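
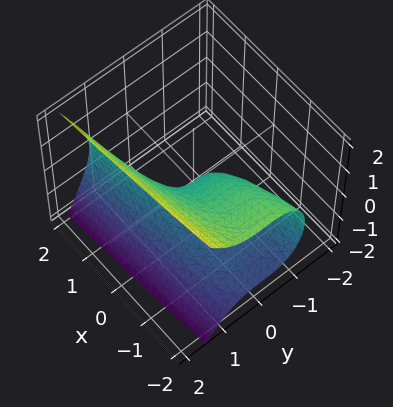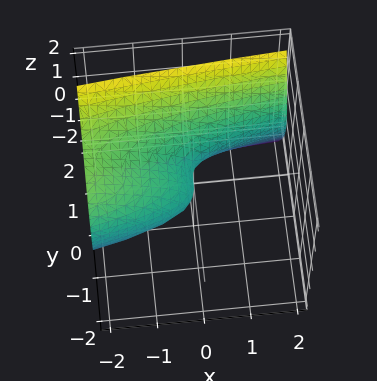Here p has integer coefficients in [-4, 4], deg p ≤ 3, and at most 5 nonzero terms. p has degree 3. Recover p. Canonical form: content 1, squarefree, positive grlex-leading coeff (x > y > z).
(a) Degree: no degree-2 surface has this shape, so deg p = 3.
(b) Reading off the gridlines: one x-axis crossing is at x = 0; one y-axis crossing is at y = 0; it crosses the z-axis at the gridline z = 0.
(c) Assembling these constraints gives the stated polynomial.

3*y^3 - 3*z^2 - 2*x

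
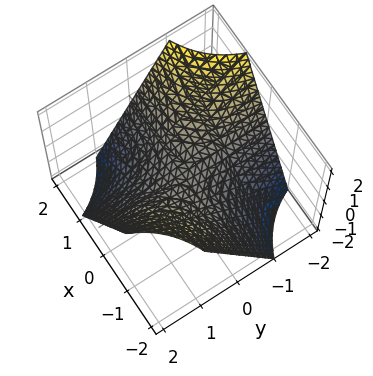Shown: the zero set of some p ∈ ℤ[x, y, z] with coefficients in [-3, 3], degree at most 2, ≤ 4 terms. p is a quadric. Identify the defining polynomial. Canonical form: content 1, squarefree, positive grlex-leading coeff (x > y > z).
First, deg p = 2. A hyperbolic paraboloid; a quadric.
Then, against the integer gridlines: the visible y-axis segment lies entirely on the surface; every point of the x-axis in the box is on the surface; one z-axis crossing is at z = 0.
Finally, matching integer coefficients to the picture gives p.

x*y + z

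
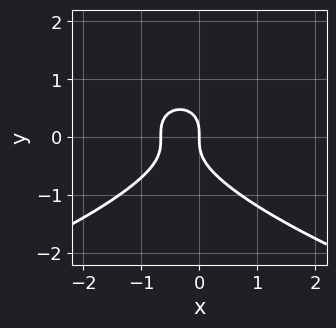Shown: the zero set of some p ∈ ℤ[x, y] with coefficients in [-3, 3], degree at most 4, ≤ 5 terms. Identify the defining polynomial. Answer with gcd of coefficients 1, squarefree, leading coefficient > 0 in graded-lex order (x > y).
Degree: the shape is more complex than any degree-2 curve, so deg p = 3.
From the visible intercepts: one x-axis crossing is at x = 0; one y-axis crossing is at y = 0.
Putting this together gives p.

3*y^3 + 3*x^2 + 2*x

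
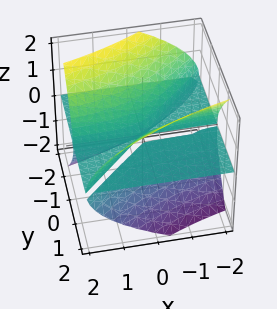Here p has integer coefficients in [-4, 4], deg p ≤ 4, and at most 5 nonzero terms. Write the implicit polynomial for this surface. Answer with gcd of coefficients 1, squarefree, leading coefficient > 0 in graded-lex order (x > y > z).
x*y*z - y^2*z + z^3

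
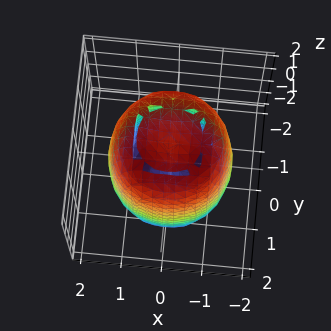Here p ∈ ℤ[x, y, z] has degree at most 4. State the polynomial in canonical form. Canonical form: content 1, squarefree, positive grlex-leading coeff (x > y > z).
2*x^4 + 4*x^2*y^2 + 2*y^4 - 3*x^2 - 3*y^2 + z^2 - 3

The degree is 4 — no degree-3 surface has this shape.
Symmetry: the surface is invariant under rotation about z: p = q(x² + y², z).
Checking where it meets the axes: a circular section at z = -1 has radius between 1 and 2.
Matching integer coefficients to the picture gives p.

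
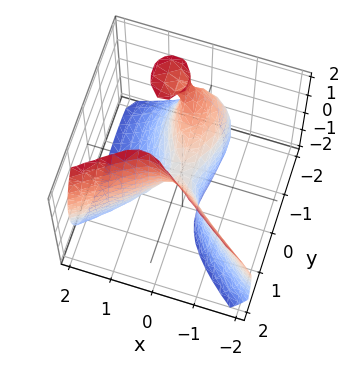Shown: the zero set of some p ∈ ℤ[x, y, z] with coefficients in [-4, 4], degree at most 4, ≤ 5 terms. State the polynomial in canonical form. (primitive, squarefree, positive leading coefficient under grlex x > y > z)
x*z^2 + y^3 - 3*x^2 + 2*y^2 - z

(a) deg p = 3.
(b) From the axis intercepts and sections: it crosses the x-axis at the gridline x = 0; among the integer gridlines, it crosses the y-axis at y ∈ {-2, 0}; it crosses the z-axis at the gridline z = 0.
(c) The integer polynomial consistent with all of this is the stated p.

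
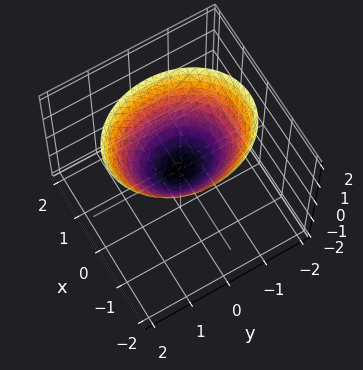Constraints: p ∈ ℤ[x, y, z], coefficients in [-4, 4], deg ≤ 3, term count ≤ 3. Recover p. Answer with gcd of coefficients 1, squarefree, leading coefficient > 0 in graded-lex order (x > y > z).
3*x^2 + 2*y^2 - 3*z

1. Degree: a paraboloid; a quadric, so deg p = 2.
2. Symmetries: the y ↦ −y reflection is a symmetry, so y appears only in even powers; the x ↦ −x reflection is a symmetry, so x appears only in even powers.
3. Checking where it meets the axes: it meets the z-axis at z = 0 (among the integer gridlines); it meets the y-axis at y = 0 (among the integer gridlines); one x-axis crossing is at x = 0.
4. Solving for integer coefficients yields p as stated.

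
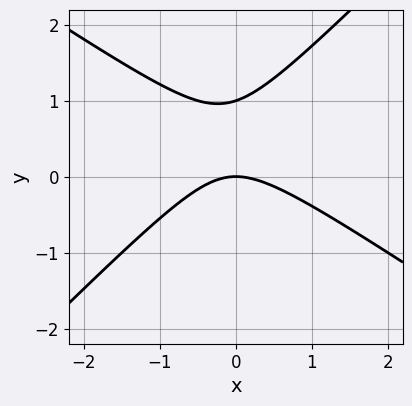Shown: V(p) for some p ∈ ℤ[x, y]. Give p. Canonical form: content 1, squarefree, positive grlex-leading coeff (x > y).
(a) Degree: no degree-1 curve has this shape, so deg p = 2.
(b) From the axis intercepts and sections: it crosses the x-axis at the gridline x = 0; the y-axis gridline crossings are at y ∈ {0, 1}.
(c) Together with the visible shape, these determine p as stated.

2*x^2 + x*y - 3*y^2 + 3*y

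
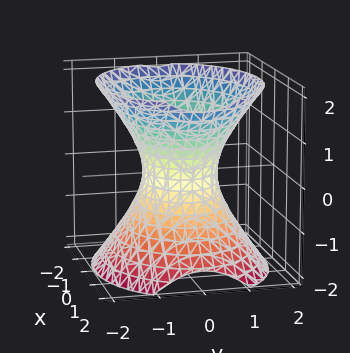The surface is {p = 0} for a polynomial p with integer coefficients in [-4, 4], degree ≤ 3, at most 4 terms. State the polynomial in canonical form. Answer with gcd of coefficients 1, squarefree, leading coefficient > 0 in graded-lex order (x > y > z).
Degree: an hourglass — one-sheet hyperboloid; a quadric, so deg p = 2.
Symmetries: it's symmetric under z → −z, forcing even powers of z; the y ↦ −y reflection is a symmetry, so y appears only in even powers; mirror symmetry x ↦ −x ⇒ only even powers of x.
From the visible intercepts: it misses every integer gridline on the z-axis; among the integer gridlines, it crosses the x-axis at x ∈ {-1, 1}.
Together with the visible shape, these determine p as stated.

2*x^2 + 3*y^2 - 2*z^2 - 2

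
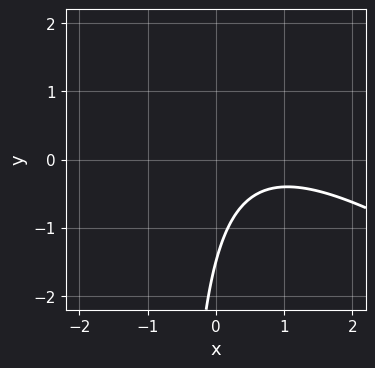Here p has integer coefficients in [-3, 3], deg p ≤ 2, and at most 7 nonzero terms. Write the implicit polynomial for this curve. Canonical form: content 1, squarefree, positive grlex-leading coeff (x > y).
First, deg p = 2. The shape is more complex than any degree-1 curve.
Then, from the axis intercepts and sections: no x-intercept at any integer in the box.
Finally, together with the visible shape, these determine p as stated.

2*x^2 + 3*x*y - 3*x + 2*y + 3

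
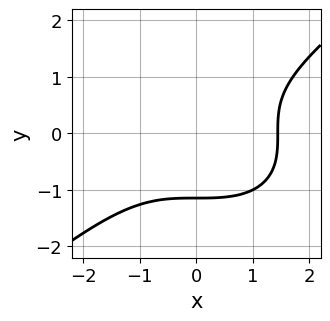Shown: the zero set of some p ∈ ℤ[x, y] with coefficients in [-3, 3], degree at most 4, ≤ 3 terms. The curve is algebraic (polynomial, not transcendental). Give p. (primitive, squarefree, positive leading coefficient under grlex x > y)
1. Degree: a generic line meets the curve in up to 3 points, so deg p = 3.
2. The integer polynomial consistent with all of this is the stated p.

x^3 - 2*y^3 - 3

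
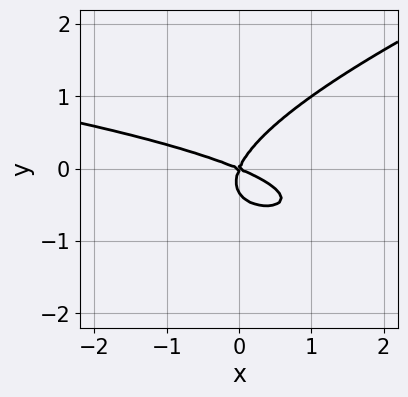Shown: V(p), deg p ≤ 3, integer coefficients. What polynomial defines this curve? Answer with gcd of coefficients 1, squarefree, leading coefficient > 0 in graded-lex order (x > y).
(a) Degree: the shape is more complex than any degree-2 curve, so deg p = 3.
(b) Checking where it meets the axes: one y-axis crossing is at y = 0; one x-axis crossing is at x = 0.
(c) The integer polynomial consistent with all of this is the stated p.

x*y^2 - 3*y^3 + x^2 + 2*x*y - y^2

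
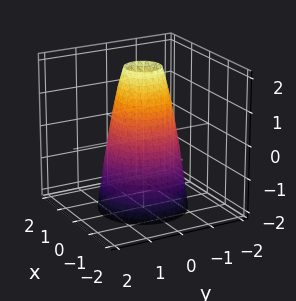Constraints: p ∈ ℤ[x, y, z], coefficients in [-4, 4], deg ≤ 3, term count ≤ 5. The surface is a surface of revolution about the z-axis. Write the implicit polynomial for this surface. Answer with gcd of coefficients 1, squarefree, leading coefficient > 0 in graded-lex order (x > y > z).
3*x^2 + 3*y^2 + z - 3

1. deg p = 2. A generic line meets the surface in up to 2 points.
2. Symmetry: the surface is invariant under rotation about z: p = q(x² + y², z).
3. Reading off the gridlines: among the integer gridlines, it crosses the x-axis at x ∈ {-1, 1}; no z-intercept at any integer in the box; a circular section at z = 2 has radius between 0 and 1; among the integer gridlines, it crosses the y-axis at y ∈ {-1, 1}.
4. Assembling these constraints gives the stated polynomial.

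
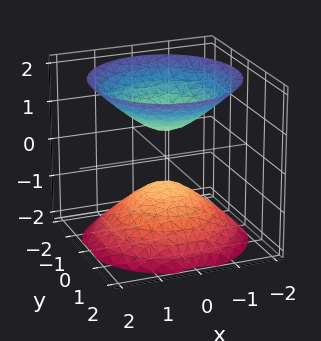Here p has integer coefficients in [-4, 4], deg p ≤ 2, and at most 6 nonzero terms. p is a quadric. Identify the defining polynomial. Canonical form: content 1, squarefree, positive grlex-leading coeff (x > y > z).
First, there are 2 components. Treating them together as one polynomial.
Next, degree: two separate bowl-shaped sheets opening away from each other; a quadric, so deg p = 2.
Then, symmetries: the surface is invariant under rotation about z: p = q(x² + y², z); mirror symmetry z ↦ −z ⇒ only even powers of z.
Next, from the visible intercepts: it misses every integer gridline on the y-axis; it misses every integer gridline on the x-axis.
Finally, together with the visible shape, these determine p as stated.

2*x^2 + 2*y^2 - 2*z^2 + 1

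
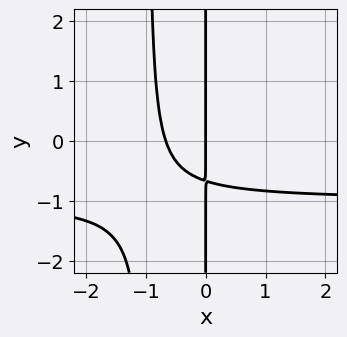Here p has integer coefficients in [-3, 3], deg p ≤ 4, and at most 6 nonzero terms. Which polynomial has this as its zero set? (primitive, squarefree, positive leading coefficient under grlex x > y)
1. deg p = 3. No degree-2 curve has this shape.
2. Against the integer gridlines: it meets the x-axis at x = 0 (among the integer gridlines); every point of the y-axis in the box is on the curve.
3. Solving for integer coefficients yields p as stated.

3*x^2*y + 3*x^2 + 3*x*y + 2*x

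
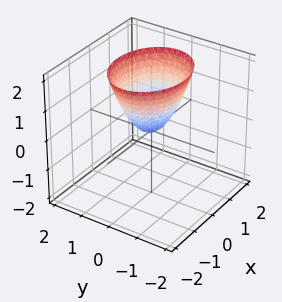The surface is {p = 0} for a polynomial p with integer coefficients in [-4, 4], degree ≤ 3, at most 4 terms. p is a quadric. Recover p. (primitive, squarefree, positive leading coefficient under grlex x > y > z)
First, the degree is 2 — a single bowl opening along one axis; a quadric.
Then, symmetries: it's symmetric under x → −x, forcing even powers of x; the y ↦ −y reflection is a symmetry, so y appears only in even powers.
Then, from the visible intercepts: it meets the z-axis at z = 0 (among the integer gridlines); one x-axis crossing is at x = 0.
Finally, the integer polynomial consistent with all of this is the stated p.

2*x^2 + 3*y^2 - 2*z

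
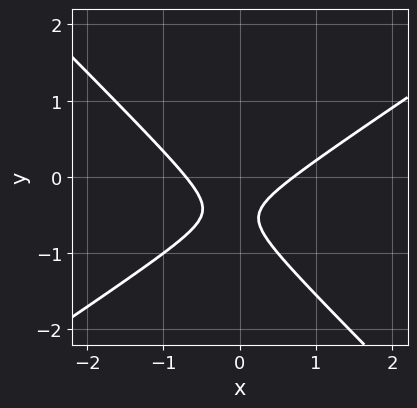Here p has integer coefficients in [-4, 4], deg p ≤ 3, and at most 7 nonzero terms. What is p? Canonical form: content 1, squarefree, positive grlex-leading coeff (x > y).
2*x^2 - x*y - 3*y^2 - 3*y - 1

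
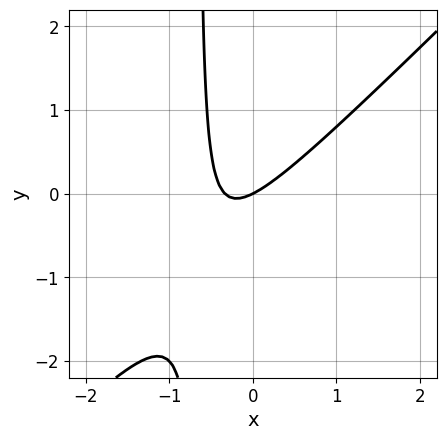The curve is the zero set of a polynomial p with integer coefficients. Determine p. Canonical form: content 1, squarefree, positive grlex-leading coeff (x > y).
First, degree: a generic line meets the curve in up to 2 points, so deg p = 2.
Then, observable constraints: it crosses the y-axis at the gridline y = 0; it crosses the x-axis at the gridline x = 0.
Finally, together with the visible shape, these determine p as stated.

3*x^2 - 3*x*y + x - 2*y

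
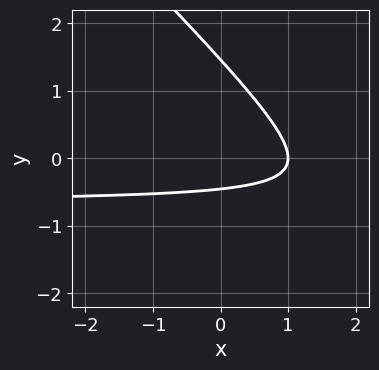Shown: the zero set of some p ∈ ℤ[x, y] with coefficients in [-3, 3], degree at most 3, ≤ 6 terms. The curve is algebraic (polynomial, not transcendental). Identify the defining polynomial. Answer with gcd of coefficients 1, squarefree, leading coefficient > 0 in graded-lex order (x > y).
deg p = 2. A generic line meets the curve in up to 2 points.
From the visible intercepts: it meets the x-axis at x = 1 (among the integer gridlines).
Together with the visible shape, these determine p as stated.

3*x*y + 3*y^2 + 2*x - 3*y - 2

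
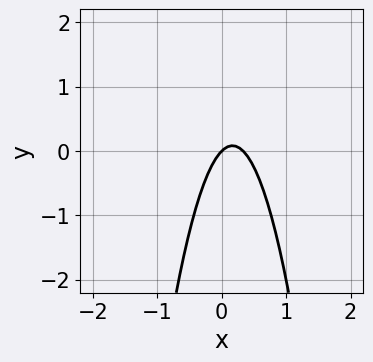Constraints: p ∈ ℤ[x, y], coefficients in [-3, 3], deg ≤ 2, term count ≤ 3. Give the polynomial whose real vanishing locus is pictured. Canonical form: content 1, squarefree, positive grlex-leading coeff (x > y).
3*x^2 - x + y

(a) deg p = 2.
(b) From the visible intercepts: it meets the y-axis at y = 0 (among the integer gridlines); one x-axis crossing is at x = 0.
(c) Together with the visible shape, these determine p as stated.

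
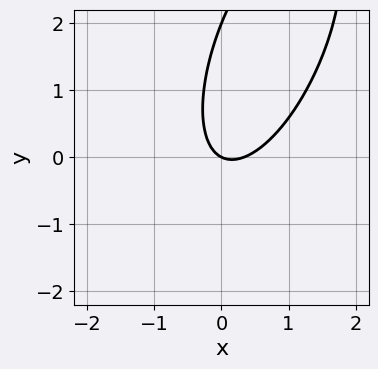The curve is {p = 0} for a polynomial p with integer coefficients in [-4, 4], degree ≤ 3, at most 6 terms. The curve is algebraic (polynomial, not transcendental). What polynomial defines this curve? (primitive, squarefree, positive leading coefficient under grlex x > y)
3*x^2 - 2*x*y + y^2 - x - 2*y

First, the degree is 2 — a generic line meets the curve in up to 2 points.
Then, from the visible intercepts: it meets the x-axis at x = 0 (among the integer gridlines); the y-axis gridline crossings are at y ∈ {0, 2}.
Finally, matching integer coefficients to the picture gives p.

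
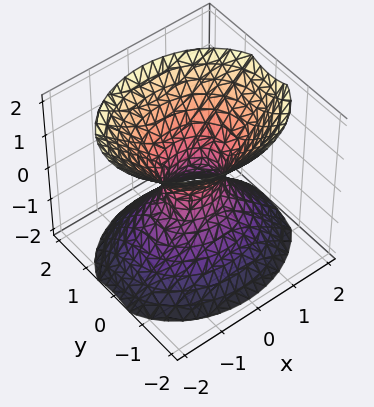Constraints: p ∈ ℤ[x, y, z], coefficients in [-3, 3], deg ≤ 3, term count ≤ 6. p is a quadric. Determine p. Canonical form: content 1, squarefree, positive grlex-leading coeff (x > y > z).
1. Degree: an hourglass — one-sheet hyperboloid; a quadric, so deg p = 2.
2. Symmetries: it's symmetric under x → −x, forcing even powers of x; mirror symmetry z ↦ −z ⇒ only even powers of z; the y ↦ −y reflection is a symmetry, so y appears only in even powers.
3. Checking where it meets the axes: it misses every integer gridline on the z-axis.
4. The integer polynomial consistent with all of this is the stated p.

2*x^2 + 3*y^2 - 2*z^2 - 1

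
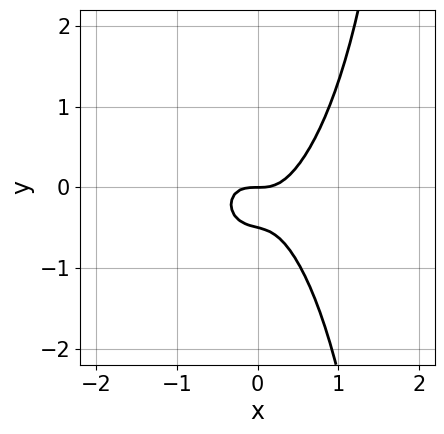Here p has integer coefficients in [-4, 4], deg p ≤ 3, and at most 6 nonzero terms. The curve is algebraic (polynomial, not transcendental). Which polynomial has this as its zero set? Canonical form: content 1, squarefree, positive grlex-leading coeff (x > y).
3*x^3 + x*y^2 - 2*y^2 - y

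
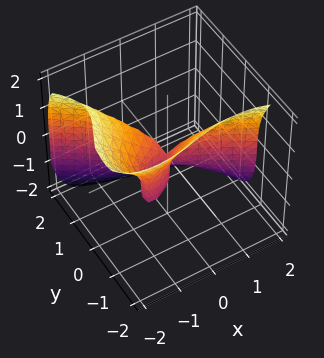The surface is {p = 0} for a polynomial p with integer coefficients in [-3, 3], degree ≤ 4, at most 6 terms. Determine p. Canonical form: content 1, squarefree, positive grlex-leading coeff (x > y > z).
x^3 + 3*y^3 + z^3 + 3*x*y

First, degree: no degree-2 surface has this shape, so deg p = 3.
Next, observable constraints: it crosses the z-axis at the gridline z = 0; it crosses the y-axis at the gridline y = 0; one x-axis crossing is at x = 0.
Finally, solving for integer coefficients yields p as stated.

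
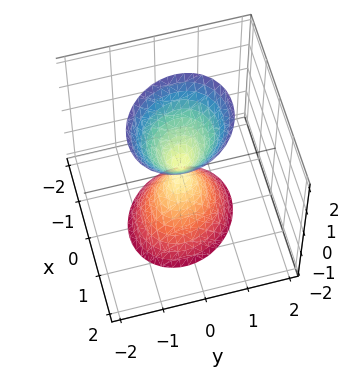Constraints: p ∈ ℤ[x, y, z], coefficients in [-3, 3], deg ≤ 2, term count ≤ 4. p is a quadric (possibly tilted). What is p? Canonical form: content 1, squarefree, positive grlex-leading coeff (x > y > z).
1. I count 2 distinct pieces. Treating them together as one polynomial.
2. The degree is 2 — the shape is more complex than any degree-1 surface.
3. Against the integer gridlines: one x-axis crossing is at x = 0; it crosses the z-axis at the gridline z = 0.
4. Together with the visible shape, these determine p as stated.

3*x^2 + x*y + 3*y^2 - z^2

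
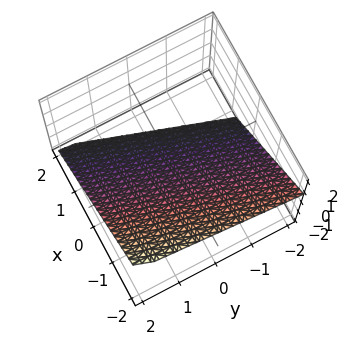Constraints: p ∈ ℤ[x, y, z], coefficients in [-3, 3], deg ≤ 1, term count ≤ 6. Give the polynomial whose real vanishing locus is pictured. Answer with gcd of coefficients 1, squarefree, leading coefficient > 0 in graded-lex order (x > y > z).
3*x - y + 3*z + 2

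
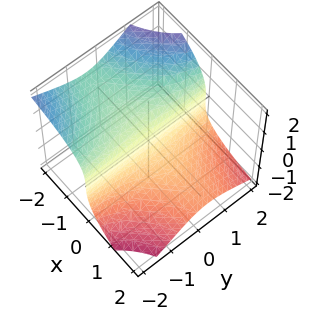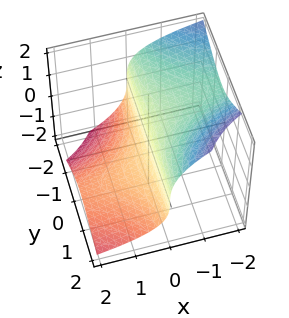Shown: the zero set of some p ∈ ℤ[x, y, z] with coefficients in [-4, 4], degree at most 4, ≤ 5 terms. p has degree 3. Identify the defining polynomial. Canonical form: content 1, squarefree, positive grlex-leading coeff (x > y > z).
3*x*y^2 + 2*x*y*z + 3*z^3 + 3*x

The degree is 3 — no degree-2 surface has this shape.
From the visible intercepts: it meets the x-axis at x = 0 (among the integer gridlines); one z-axis crossing is at z = 0; the visible y-axis segment lies entirely on the surface.
The integer polynomial consistent with all of this is the stated p.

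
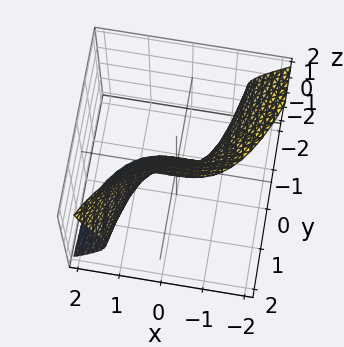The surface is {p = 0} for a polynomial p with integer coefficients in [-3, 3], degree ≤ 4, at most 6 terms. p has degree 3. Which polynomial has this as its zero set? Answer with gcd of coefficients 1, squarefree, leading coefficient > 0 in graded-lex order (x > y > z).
2*x^3 - 2*y*z^2 + z^3 - 2*y

The degree is 3 — a generic line meets the surface in up to 3 points.
Against the integer gridlines: it meets the y-axis at y = 0 (among the integer gridlines); one x-axis crossing is at x = 0; it crosses the z-axis at the gridline z = 0.
Fitting integer coefficients to these (and the overall shape) gives p.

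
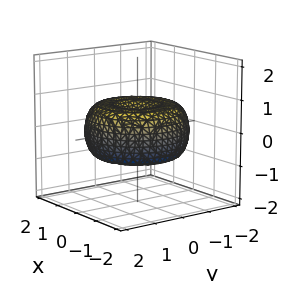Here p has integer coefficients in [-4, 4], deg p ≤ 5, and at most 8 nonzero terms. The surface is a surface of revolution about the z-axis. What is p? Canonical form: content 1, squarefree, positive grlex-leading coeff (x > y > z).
x^4 + 2*x^2*y^2 + y^4 - 2*x^2 - 2*y^2 + 3*z^2 - 1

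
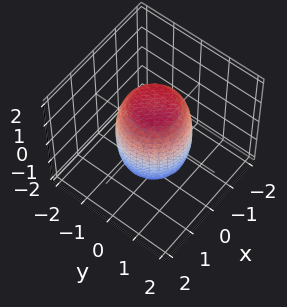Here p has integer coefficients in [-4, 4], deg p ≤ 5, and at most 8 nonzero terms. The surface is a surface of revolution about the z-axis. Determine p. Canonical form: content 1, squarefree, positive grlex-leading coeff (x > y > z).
1. The degree is 4 — the shape is more complex than any degree-3 surface.
2. By symmetry, the surface is invariant under rotation about z: p = q(x² + y², z).
3. Reading off the gridlines: a circular section at z = -1 has radius exactly 1.
4. Assembling these constraints gives the stated polynomial.

2*x^4 + 4*x^2*y^2 + 2*y^4 - x^2 - y^2 + z^2 - 2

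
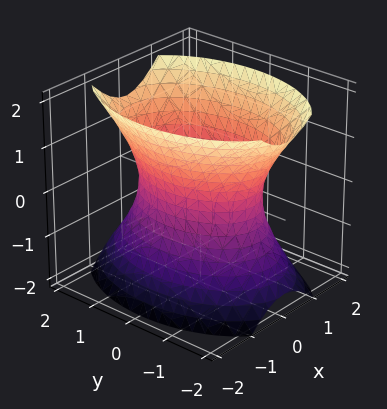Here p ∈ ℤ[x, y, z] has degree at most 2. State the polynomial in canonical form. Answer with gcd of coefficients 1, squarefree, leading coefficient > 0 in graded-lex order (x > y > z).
2*x^2 + y^2 - z^2 - 2

deg p = 2. One connected sheet with a waist; a quadric.
Symmetries: the x ↦ −x reflection is a symmetry, so x appears only in even powers; the y ↦ −y reflection is a symmetry, so y appears only in even powers; mirror symmetry z ↦ −z ⇒ only even powers of z.
Reading off the gridlines: the x-axis gridline crossings are at x ∈ {-1, 1}; the surface avoids every integer z-axis point in the box.
These observations pin down the coefficients.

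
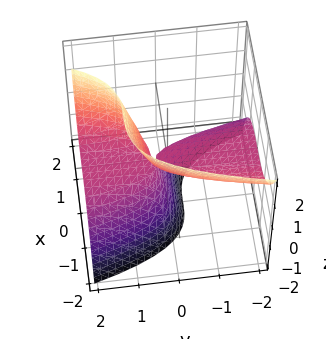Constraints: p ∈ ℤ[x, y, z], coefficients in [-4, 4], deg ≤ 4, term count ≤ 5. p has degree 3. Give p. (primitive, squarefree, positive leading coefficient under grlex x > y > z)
2*x^3 - 3*y*z + z^2 + z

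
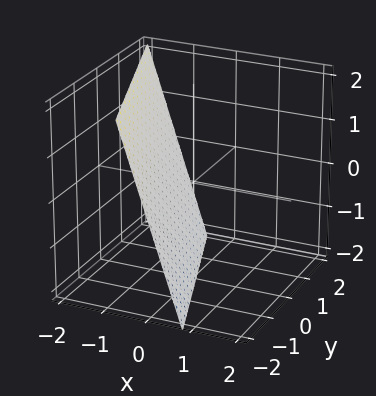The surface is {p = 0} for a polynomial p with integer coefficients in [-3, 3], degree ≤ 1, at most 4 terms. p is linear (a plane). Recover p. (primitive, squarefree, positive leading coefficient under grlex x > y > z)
(a) Degree: every cross-section is a straight line — this is a plane, so deg p = 1.
(b) Observable constraints: one y-axis crossing is at y = -2; one z-axis crossing is at z = -2.
(c) Together with the visible shape, these determine p as stated.

3*x + y + z + 2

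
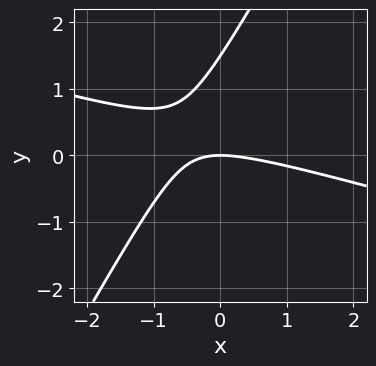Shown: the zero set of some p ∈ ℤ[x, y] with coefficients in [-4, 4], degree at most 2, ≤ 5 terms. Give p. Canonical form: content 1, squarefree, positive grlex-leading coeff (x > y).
x^2 + 3*x*y - 2*y^2 + 3*y

1. Degree: the shape is more complex than any degree-1 curve, so deg p = 2.
2. Checking where it meets the axes: one x-axis crossing is at x = 0; it meets the y-axis at y = 0 (among the integer gridlines).
3. Solving for integer coefficients yields p as stated.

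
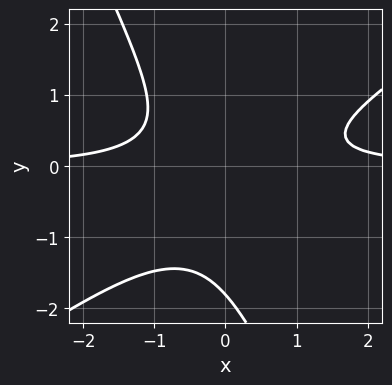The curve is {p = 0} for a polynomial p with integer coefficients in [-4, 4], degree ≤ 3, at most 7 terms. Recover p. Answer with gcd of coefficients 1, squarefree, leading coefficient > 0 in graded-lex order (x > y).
3*x^2*y - 3*x*y^2 - 2*y^3 - 3*y^2 - 2

Degree: no degree-2 curve has this shape, so deg p = 3.
Against the integer gridlines: the curve avoids every integer x-axis point in the box.
Putting this together gives p.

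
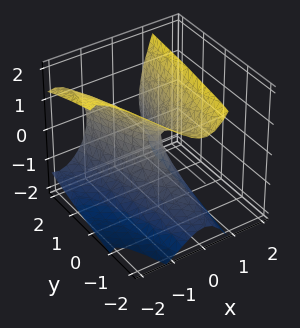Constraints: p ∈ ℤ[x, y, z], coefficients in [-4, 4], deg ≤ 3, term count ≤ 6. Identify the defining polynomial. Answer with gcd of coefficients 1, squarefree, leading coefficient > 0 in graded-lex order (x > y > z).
x^3 + 3*x^2 - z^2 - y

First, the degree is 3 — a generic line meets the surface in up to 3 points.
Then, observable constraints: it crosses the x-axis at the gridline x = 0; it crosses the y-axis at the gridline y = 0; it meets the z-axis at z = 0 (among the integer gridlines).
Finally, matching integer coefficients to the picture gives p.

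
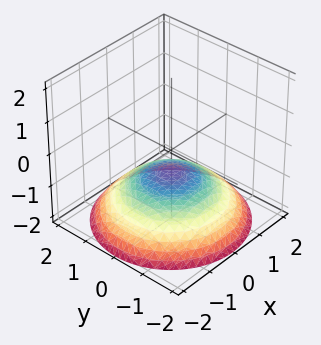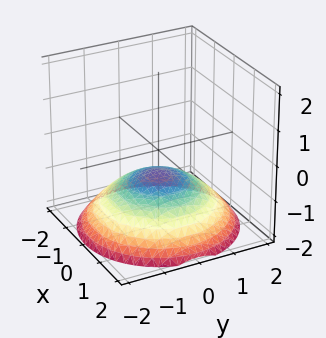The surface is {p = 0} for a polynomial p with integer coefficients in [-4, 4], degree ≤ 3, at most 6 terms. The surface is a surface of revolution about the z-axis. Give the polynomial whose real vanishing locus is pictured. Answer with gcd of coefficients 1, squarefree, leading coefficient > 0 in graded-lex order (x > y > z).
x^2 + y^2 + 3*z + 2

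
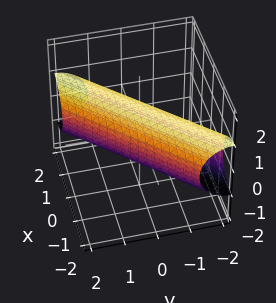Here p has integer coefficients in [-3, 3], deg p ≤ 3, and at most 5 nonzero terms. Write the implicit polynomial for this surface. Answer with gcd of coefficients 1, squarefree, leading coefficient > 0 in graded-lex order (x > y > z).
1. Degree: a generic line meets the surface in up to 2 points, so deg p = 2.
2. Reading off the gridlines: the x-axis gridline crossings are at x ∈ {-1, 1}; among the integer gridlines, it crosses the z-axis at z ∈ {-1, 1}.
3. Solving for integer coefficients yields p as stated. Check: (0, 1, 0) on the y-axis lies on the surface, and p(0, 1, 0) = 0. ✓

x^2 - 2*x*y + y^2 + z^2 - 1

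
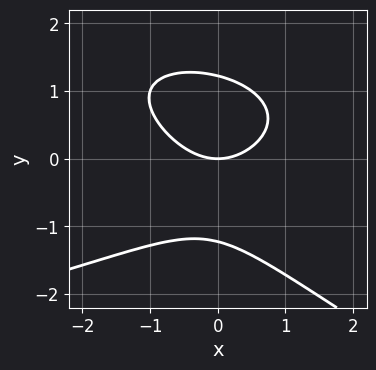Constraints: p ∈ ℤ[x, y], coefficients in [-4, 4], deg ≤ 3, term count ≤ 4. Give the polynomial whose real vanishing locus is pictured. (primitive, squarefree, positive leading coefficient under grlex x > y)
x*y^2 + 2*y^3 + 2*x^2 - 3*y

1. The degree is 3 — no degree-2 curve has this shape.
2. Checking where it meets the axes: it meets the y-axis at y = 0 (among the integer gridlines); it meets the x-axis at x = 0 (among the integer gridlines).
3. Assembling these constraints gives the stated polynomial.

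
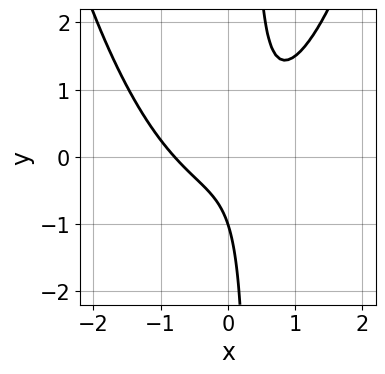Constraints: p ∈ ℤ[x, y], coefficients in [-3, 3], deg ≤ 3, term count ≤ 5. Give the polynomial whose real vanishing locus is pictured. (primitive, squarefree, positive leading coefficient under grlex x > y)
2*x^3 - 3*x*y + y + 1

(a) deg p = 3. No degree-2 curve has this shape.
(b) Against the integer gridlines: one y-axis crossing is at y = -1.
(c) The integer polynomial consistent with all of this is the stated p.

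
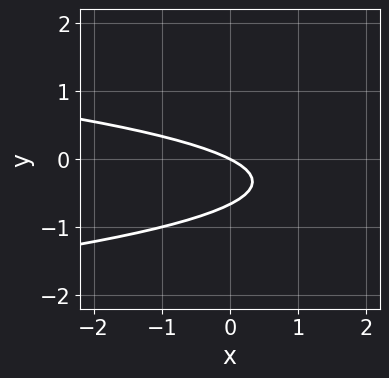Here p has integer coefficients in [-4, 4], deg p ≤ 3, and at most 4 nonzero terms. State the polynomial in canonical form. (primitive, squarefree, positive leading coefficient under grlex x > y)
deg p = 2.
Checking where it meets the axes: it crosses the y-axis at the gridline y = 0; it meets the x-axis at x = 0 (among the integer gridlines).
Assembling these constraints gives the stated polynomial.

3*y^2 + x + 2*y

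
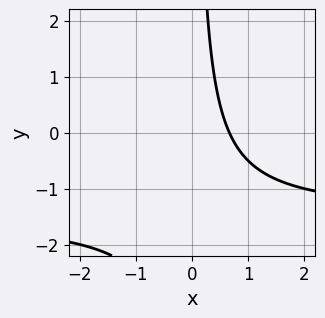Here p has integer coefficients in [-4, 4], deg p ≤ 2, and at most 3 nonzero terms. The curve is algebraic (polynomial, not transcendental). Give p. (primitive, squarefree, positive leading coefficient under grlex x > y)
1. deg p = 2. No degree-1 curve has this shape.
2. Observable constraints: the curve avoids every integer y-axis point in the box.
3. Solving for integer coefficients yields p as stated.

2*x*y + 3*x - 2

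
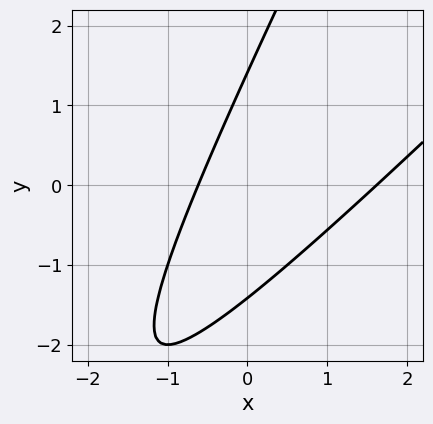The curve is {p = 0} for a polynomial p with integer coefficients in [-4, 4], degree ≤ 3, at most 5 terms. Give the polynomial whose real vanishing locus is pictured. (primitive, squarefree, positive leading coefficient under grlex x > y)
First, the degree is 2 — a generic line meets the curve in up to 2 points.
Finally, the integer polynomial consistent with all of this is the stated p.

2*x^2 - 3*x*y + y^2 - 2*x - 2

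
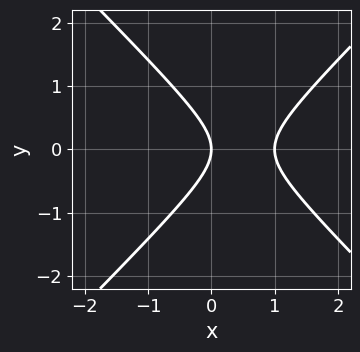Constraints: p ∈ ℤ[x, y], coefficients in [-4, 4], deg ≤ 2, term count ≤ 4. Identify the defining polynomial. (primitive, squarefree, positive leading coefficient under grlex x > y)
x^2 - y^2 - x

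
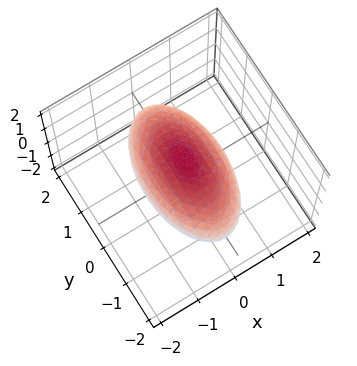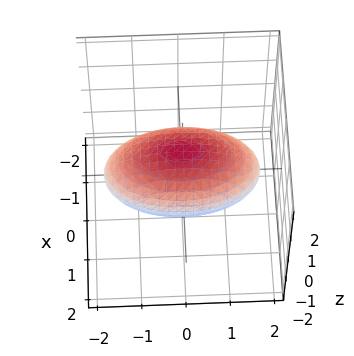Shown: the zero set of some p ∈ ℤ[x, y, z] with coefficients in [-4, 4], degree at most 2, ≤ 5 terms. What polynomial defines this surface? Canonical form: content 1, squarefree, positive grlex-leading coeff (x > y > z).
1. The degree is 2 — a closed, bounded, convex surface; a quadric.
2. Symmetries: it's symmetric under y → −y, forcing even powers of y; mirror symmetry z ↦ −z ⇒ only even powers of z; it's symmetric under x → −x, forcing even powers of x.
3. Observable constraints: the x-axis gridline crossings are at x ∈ {-1, 1}; among the integer gridlines, it crosses the z-axis at z ∈ {-1, 1}.
4. Assembling these constraints gives the stated polynomial.

3*x^2 + y^2 + 3*z^2 - 3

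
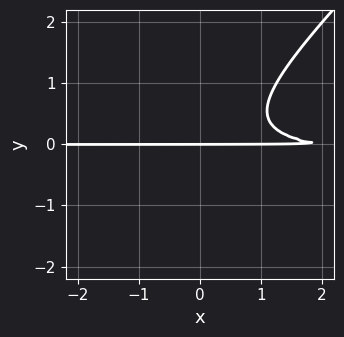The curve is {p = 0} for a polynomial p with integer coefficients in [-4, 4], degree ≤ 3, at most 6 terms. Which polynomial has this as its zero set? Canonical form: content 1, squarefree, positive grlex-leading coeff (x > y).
First, the degree is 3 — no degree-2 curve has this shape.
Then, against the integer gridlines: it meets the y-axis at y = 0 (among the integer gridlines); every point of the x-axis in the box is on the curve.
Finally, solving for integer coefficients yields p as stated.

3*x*y^2 - 3*y^3 + x*y - 2*y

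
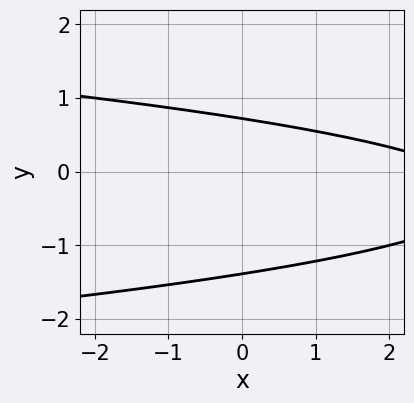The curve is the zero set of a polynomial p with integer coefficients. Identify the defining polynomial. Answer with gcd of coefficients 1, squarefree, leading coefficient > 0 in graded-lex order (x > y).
deg p = 2.
From the axis intercepts and sections: no x-intercept at any integer in the box.
Matching integer coefficients to the picture gives p.

3*y^2 + x + 2*y - 3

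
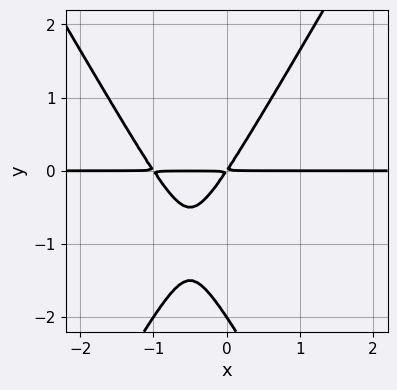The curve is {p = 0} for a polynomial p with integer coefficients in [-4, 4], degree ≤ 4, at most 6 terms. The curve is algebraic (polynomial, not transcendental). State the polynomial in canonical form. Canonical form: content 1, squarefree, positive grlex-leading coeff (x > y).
3*x^2*y - y^3 + 3*x*y - 2*y^2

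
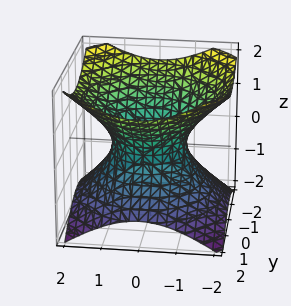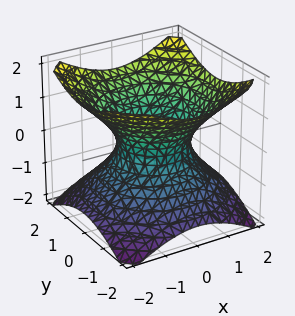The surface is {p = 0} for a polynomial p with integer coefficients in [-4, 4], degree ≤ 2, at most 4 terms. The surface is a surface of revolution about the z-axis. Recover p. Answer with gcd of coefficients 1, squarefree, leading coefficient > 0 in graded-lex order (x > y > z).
2*x^2 + 2*y^2 - 3*z^2 - 2

Degree: no degree-1 surface has this shape, so deg p = 2.
Symmetry: the surface is invariant under rotation about z: p = q(x² + y², z).
Checking where it meets the axes: among the integer gridlines, it crosses the x-axis at x ∈ {-1, 1}; the y-axis gridline crossings are at y ∈ {-1, 1}; a circular section at z = 1 has radius between 1 and 2.
Putting this together gives p.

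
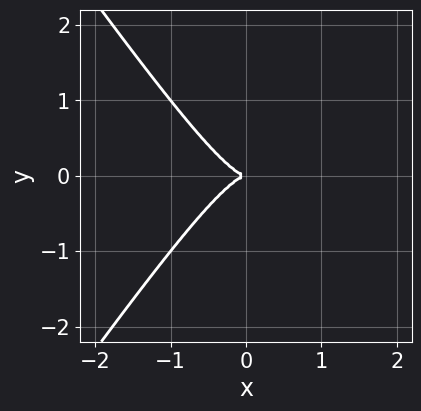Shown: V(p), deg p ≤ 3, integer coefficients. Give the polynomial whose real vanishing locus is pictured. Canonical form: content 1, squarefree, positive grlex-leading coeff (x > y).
2*x^3 - x*y^2 + y^2

First, deg p = 3. The shape is more complex than any degree-2 curve.
Next, symmetries: the y ↦ −y reflection is a symmetry, so y appears only in even powers.
Next, reading off the gridlines: one y-axis crossing is at y = 0; it crosses the x-axis at the gridline x = 0.
Finally, these observations pin down the coefficients.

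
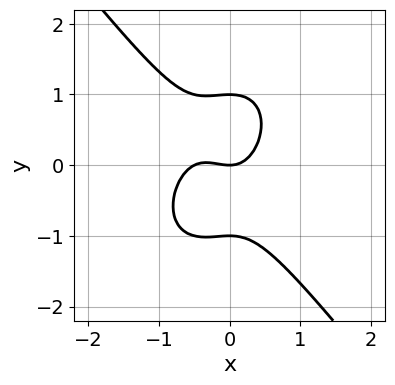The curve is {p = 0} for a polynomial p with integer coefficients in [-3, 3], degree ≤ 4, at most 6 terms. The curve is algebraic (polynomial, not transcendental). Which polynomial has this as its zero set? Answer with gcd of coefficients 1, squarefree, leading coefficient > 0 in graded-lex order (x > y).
2*x^3 + y^3 + x^2 - y

deg p = 3. A generic line meets the curve in up to 3 points.
Against the integer gridlines: it meets the x-axis at x = 0 (among the integer gridlines); among the integer gridlines, it crosses the y-axis at y ∈ {-1, 0, 1}.
The integer polynomial consistent with all of this is the stated p.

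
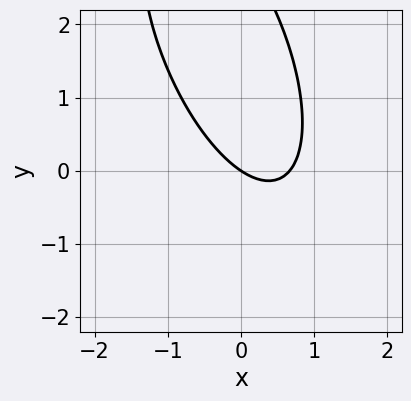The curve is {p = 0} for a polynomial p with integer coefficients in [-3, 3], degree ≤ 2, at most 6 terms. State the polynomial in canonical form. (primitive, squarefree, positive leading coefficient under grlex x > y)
3*x^2 + 2*x*y + y^2 - 2*x - 3*y

1. Degree: the shape is more complex than any degree-1 curve, so deg p = 2.
2. Against the integer gridlines: it crosses the x-axis at the gridline x = 0; it crosses the y-axis at the gridline y = 0.
3. Fitting integer coefficients to these (and the overall shape) gives p.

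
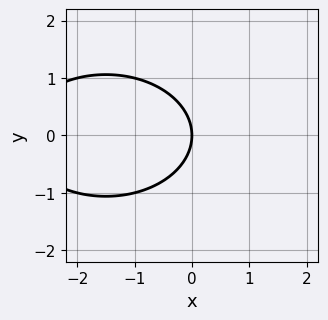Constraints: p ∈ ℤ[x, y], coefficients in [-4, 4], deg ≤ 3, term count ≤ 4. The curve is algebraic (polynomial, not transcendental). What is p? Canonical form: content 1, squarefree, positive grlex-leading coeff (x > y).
First, degree: the shape is more complex than any degree-1 curve, so deg p = 2.
Next, symmetries: it's symmetric under y → −y, forcing even powers of y.
Then, reading off the gridlines: it meets the x-axis at x = 0 (among the integer gridlines); it meets the y-axis at y = 0 (among the integer gridlines).
Finally, putting this together gives p.

x^2 + 2*y^2 + 3*x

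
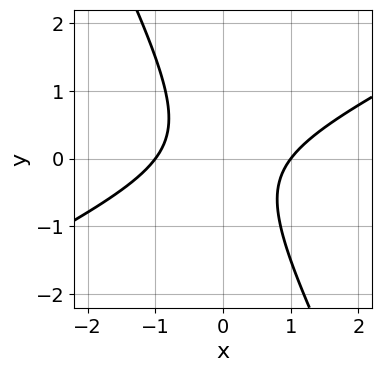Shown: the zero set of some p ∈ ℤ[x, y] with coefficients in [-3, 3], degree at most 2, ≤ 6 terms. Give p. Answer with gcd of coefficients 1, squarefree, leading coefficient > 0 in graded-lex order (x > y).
deg p = 2. No degree-1 curve has this shape.
Observable constraints: it misses every integer gridline on the y-axis; among the integer gridlines, it crosses the x-axis at x ∈ {-1, 1}.
Fitting integer coefficients to these (and the overall shape) gives p.

2*x^2 - 3*x*y - 2*y^2 - 2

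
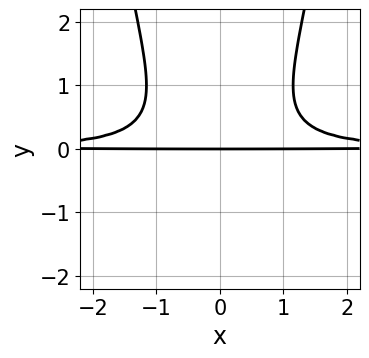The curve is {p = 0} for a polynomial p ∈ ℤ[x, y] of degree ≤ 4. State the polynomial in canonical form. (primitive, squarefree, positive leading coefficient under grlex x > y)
Degree: no degree-3 curve has this shape, so deg p = 4.
Symmetries: it's symmetric under x → −x, forcing even powers of x.
Observable constraints: one y-axis crossing is at y = 0; the visible x-axis segment lies entirely on the curve.
These observations pin down the coefficients.

3*x^2*y^2 - 2*y^3 - 2*y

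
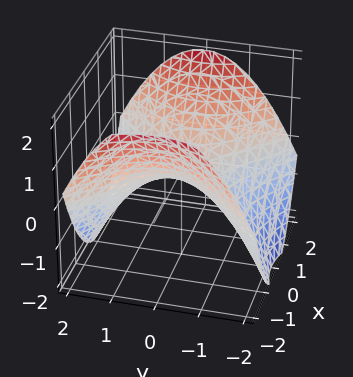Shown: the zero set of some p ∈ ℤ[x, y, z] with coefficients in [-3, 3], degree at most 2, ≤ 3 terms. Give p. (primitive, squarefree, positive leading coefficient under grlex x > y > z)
x^2 - y^2 - 2*z

First, degree: a hyperbolic paraboloid; a quadric, so deg p = 2.
Then, symmetries: the y ↦ −y reflection is a symmetry, so y appears only in even powers; the x ↦ −x reflection is a symmetry, so x appears only in even powers.
Then, observable constraints: one x-axis crossing is at x = 0; it meets the y-axis at y = 0 (among the integer gridlines); it meets the z-axis at z = 0 (among the integer gridlines).
Finally, matching integer coefficients to the picture gives p.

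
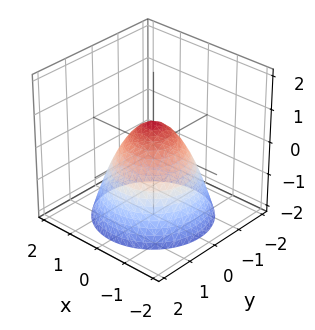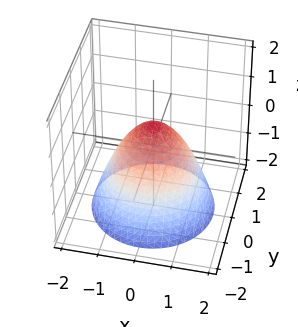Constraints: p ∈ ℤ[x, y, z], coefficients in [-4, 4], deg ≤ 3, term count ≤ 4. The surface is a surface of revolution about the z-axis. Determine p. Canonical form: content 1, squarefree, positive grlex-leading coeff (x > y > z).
Degree: no degree-1 surface has this shape, so deg p = 2.
Symmetries: rotational symmetry about the z-axis ⇒ p depends on x, y only through x² + y².
Against the integer gridlines: a circular section at z = -2 has radius between 1 and 2.
Solving for integer coefficients yields p as stated.

3*x^2 + 3*y^2 + 3*z - 2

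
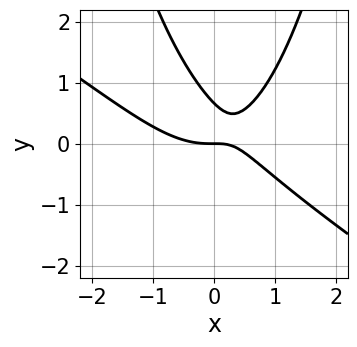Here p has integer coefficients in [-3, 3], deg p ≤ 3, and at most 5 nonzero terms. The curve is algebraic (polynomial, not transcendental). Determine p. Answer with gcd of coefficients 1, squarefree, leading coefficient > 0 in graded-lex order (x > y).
2*x^3 + 3*x^2*y - 3*x*y - 3*y^2 + 2*y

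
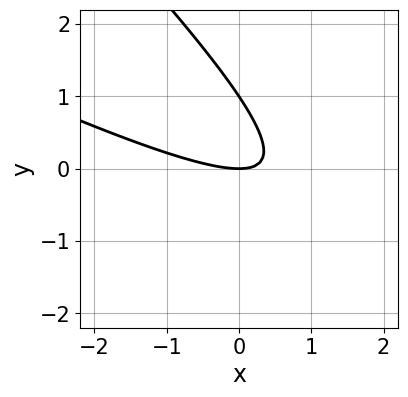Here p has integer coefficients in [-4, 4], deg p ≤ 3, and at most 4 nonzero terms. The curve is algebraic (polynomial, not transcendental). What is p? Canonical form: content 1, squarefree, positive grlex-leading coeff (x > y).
x^2 + 3*x*y + 2*y^2 - 2*y

1. The degree is 2 — the shape is more complex than any degree-1 curve.
2. From the axis intercepts and sections: among the integer gridlines, it crosses the y-axis at y ∈ {0, 1}; it crosses the x-axis at the gridline x = 0.
3. Fitting integer coefficients to these (and the overall shape) gives p.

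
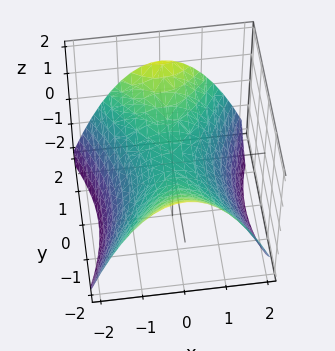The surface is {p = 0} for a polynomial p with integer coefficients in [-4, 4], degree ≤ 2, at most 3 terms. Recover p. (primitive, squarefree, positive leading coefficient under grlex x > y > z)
(a) deg p = 2. A saddle surface; a quadric.
(b) Symmetries: mirror symmetry x ↦ −x ⇒ only even powers of x; the y ↦ −y reflection is a symmetry, so y appears only in even powers.
(c) Reading off the gridlines: one x-axis crossing is at x = 0; it meets the y-axis at y = 0 (among the integer gridlines); one z-axis crossing is at z = 0.
(d) Assembling these constraints gives the stated polynomial.

2*x^2 - y^2 + 3*z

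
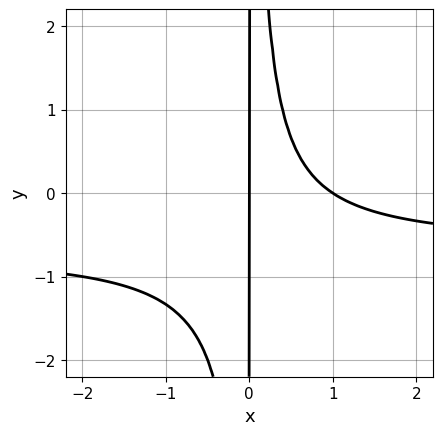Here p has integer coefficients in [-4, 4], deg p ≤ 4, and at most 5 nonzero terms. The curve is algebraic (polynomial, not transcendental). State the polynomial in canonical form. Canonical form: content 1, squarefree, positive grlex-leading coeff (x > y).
3*x^2*y + 2*x^2 - 2*x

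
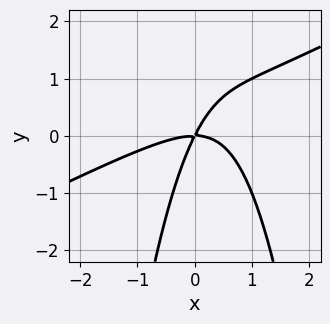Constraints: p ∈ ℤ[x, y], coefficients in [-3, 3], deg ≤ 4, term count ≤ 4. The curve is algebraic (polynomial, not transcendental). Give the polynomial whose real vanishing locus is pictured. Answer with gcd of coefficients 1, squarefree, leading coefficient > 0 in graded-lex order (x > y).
x^3 - 2*x^2*y + 2*x*y - y^2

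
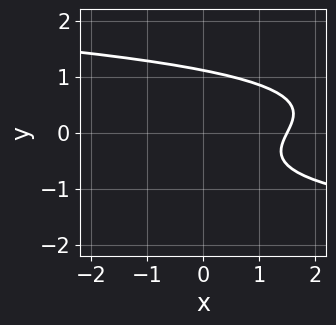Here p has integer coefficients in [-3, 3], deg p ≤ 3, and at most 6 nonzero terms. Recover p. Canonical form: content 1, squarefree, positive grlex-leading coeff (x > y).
1. deg p = 3. A generic line meets the curve in up to 3 points.
2. Putting this together gives p.

3*y^3 + 2*x - y - 3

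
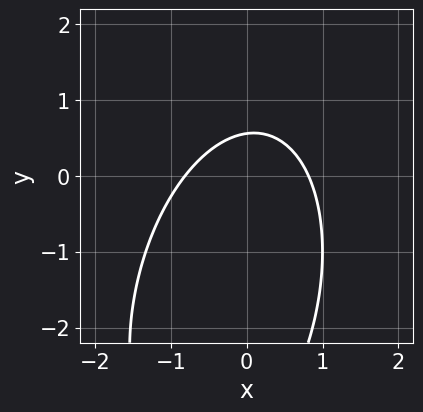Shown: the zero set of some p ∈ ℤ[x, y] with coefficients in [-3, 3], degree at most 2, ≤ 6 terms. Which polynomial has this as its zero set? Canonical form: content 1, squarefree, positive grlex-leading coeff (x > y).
3*x^2 - x*y + y^2 + 3*y - 2

(a) Degree: a generic line meets the curve in up to 2 points, so deg p = 2.
(b) Solving for integer coefficients yields p as stated.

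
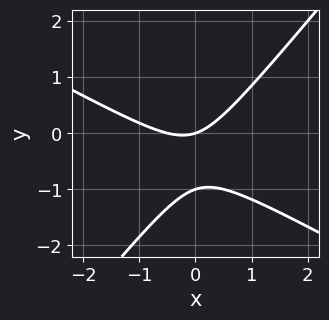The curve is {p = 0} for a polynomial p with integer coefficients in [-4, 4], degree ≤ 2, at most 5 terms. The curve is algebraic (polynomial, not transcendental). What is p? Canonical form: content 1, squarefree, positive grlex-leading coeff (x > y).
(a) deg p = 2. No degree-1 curve has this shape.
(b) From the axis intercepts and sections: it crosses the x-axis at the gridline x = 0; among the integer gridlines, it crosses the y-axis at y ∈ {-1, 0}.
(c) Together with the visible shape, these determine p as stated.

2*x^2 + 2*x*y - 3*y^2 + x - 3*y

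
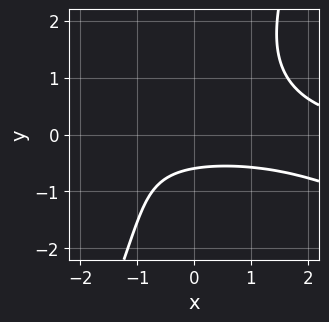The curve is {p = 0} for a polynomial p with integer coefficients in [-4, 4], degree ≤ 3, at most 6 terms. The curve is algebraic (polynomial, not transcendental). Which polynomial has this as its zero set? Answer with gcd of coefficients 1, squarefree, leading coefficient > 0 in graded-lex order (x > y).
(a) The degree is 3 — no degree-2 curve has this shape.
(b) From the visible intercepts: no x-intercept at any integer in the box.
(c) Matching integer coefficients to the picture gives p.

x^2*y + 2*x*y^2 - y^3 - 3*y - 2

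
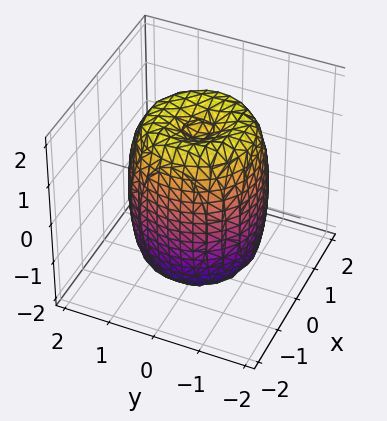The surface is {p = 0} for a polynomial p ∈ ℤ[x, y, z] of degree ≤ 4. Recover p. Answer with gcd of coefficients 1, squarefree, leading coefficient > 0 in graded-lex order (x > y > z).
2*x^4 + 4*x^2*y^2 + 2*y^4 - 3*x^2 - 3*y^2 + z^2 - 2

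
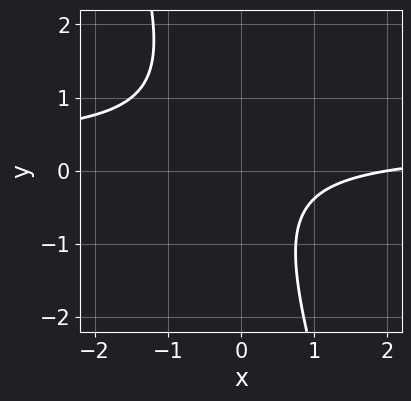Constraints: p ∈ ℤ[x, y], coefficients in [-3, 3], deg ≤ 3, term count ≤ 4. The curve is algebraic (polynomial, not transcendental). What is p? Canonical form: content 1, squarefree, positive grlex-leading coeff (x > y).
3*x*y + y^2 - x + 2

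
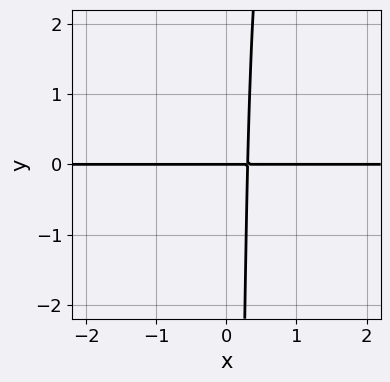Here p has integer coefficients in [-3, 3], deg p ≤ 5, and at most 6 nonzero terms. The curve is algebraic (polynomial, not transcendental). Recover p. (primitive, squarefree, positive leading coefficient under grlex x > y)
The degree is 4 — the shape is more complex than any degree-3 curve.
From the visible intercepts: one y-axis crossing is at y = 0; every point of the x-axis in the box is on the curve.
Solving for integer coefficients yields p as stated.

3*x^3*y - x^2*y^2 + 3*x*y - y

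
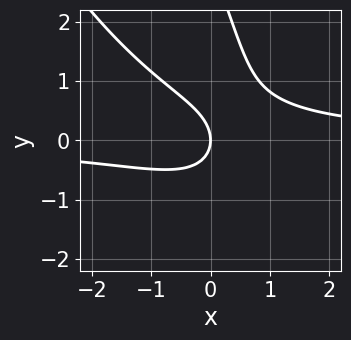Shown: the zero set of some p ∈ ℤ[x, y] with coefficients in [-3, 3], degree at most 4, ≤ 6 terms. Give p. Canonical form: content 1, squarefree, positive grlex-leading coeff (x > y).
deg p = 3. The shape is more complex than any degree-2 curve.
Reading off the gridlines: one y-axis crossing is at y = 0; it crosses the x-axis at the gridline x = 0.
Solving for integer coefficients yields p as stated.

3*x^2*y + 3*x*y^2 + y^3 - 3*y^2 - 3*x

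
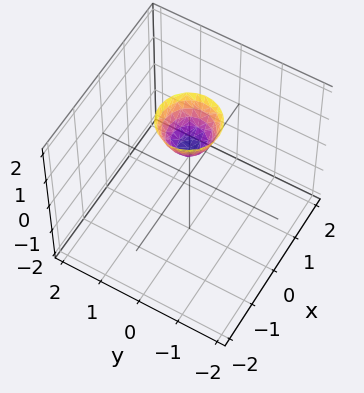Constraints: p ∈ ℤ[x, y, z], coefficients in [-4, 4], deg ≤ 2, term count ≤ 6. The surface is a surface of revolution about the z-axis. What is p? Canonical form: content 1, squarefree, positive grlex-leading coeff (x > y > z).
(a) deg p = 2. The shape is more complex than any degree-1 surface.
(b) By symmetry, the z-axis is an axis of rotation, so x and y enter only as x² + y².
(c) Against the integer gridlines: the surface avoids every integer x-axis point in the box; no y-intercept at any integer in the box.
(d) Assembling these constraints gives the stated polynomial. Check: (0, 0, 1) on the z-axis lies on the surface, and p(0, 0, 1) = 0. ✓

2*x^2 + 2*y^2 - z + 1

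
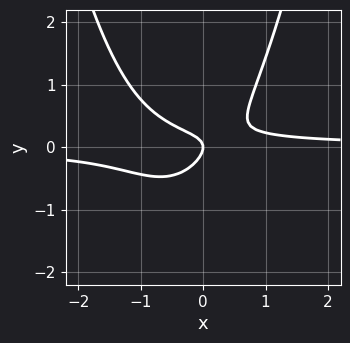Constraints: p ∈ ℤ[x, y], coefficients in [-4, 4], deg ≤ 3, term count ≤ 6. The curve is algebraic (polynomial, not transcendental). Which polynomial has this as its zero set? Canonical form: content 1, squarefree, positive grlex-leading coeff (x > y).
3*x^2*y + 2*x*y - 3*y^2 - x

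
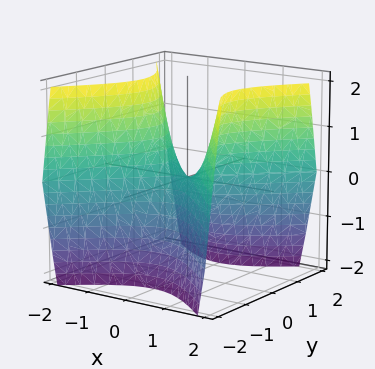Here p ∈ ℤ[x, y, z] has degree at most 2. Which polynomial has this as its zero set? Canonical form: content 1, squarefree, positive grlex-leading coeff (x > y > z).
deg p = 2. A saddle surface; a quadric.
Symmetries: it's symmetric under x → −x, forcing even powers of x; it's symmetric under y → −y, forcing even powers of y.
From the visible intercepts: it crosses the z-axis at the gridline z = 0; it meets the y-axis at y = 0 (among the integer gridlines).
The integer polynomial consistent with all of this is the stated p.

3*x^2 - 3*y^2 - 2*z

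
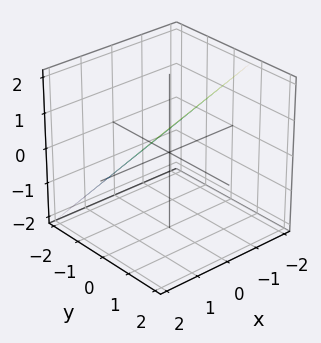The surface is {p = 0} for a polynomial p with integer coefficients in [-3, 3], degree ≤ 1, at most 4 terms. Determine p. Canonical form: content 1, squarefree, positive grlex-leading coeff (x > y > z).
First, deg p = 1. The surface is flat (a plane).
Then, checking where it meets the axes: it meets the x-axis at x = 2 (among the integer gridlines).
Finally, putting this together gives p.

x - 3*y + 3*z - 2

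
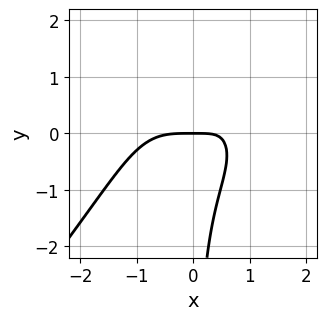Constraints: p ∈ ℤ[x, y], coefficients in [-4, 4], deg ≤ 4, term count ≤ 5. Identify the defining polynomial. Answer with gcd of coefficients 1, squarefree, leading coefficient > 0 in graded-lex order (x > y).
2*x^4 - x*y^3 + 2*x*y^2 - 3*x*y + 3*y

deg p = 4. The shape is more complex than any degree-3 curve.
Against the integer gridlines: it crosses the y-axis at the gridline y = 0; it crosses the x-axis at the gridline x = 0.
Together with the visible shape, these determine p as stated.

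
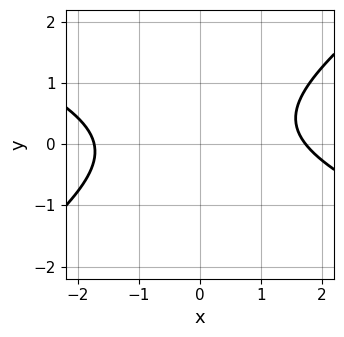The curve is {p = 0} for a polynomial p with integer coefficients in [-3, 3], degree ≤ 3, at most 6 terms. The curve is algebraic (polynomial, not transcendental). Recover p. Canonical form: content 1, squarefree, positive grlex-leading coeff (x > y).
x^2 + x*y - 3*y^2 + y - 3

(a) The degree is 2 — no degree-1 curve has this shape.
(b) From the visible intercepts: the curve avoids every integer y-axis point in the box.
(c) These observations pin down the coefficients.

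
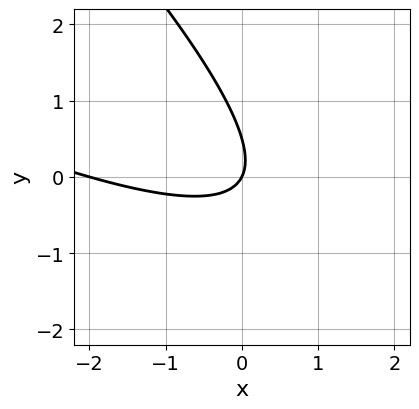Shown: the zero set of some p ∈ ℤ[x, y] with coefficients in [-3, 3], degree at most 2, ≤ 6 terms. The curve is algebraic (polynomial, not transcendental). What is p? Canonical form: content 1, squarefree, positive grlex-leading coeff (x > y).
x^2 + 3*x*y + 2*y^2 + 2*x - y

First, the degree is 2 — no degree-1 curve has this shape.
Then, against the integer gridlines: one y-axis crossing is at y = 0; among the integer gridlines, it crosses the x-axis at x ∈ {-2, 0}.
Finally, solving for integer coefficients yields p as stated.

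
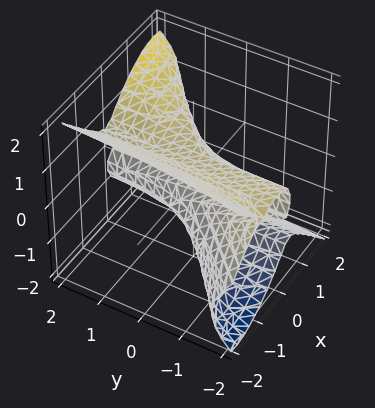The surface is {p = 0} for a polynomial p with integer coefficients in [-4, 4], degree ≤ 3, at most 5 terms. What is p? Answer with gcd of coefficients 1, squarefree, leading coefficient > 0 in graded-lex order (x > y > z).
1. deg p = 3. A generic line meets the surface in up to 3 points.
2. Against the integer gridlines: every point of the y-axis in the box is on the surface; one z-axis crossing is at z = 0; one x-axis crossing is at x = 0.
3. Assembling these constraints gives the stated polynomial.

3*x^3 - 3*x^2*y - 2*x*y*z + 3*z^3 - 2*z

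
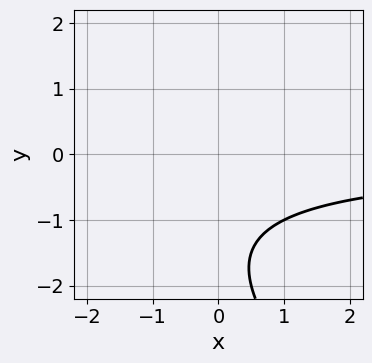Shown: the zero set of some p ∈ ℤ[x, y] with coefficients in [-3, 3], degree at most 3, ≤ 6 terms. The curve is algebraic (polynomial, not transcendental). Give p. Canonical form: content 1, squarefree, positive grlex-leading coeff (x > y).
x*y + y^2 + 3*y + 3

1. deg p = 2. The shape is more complex than any degree-1 curve.
2. Checking where it meets the axes: the curve avoids every integer x-axis point in the box; the curve avoids every integer y-axis point in the box.
3. The integer polynomial consistent with all of this is the stated p.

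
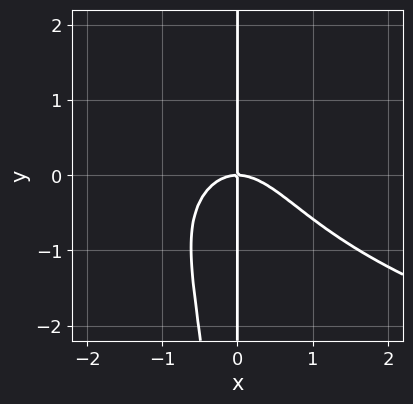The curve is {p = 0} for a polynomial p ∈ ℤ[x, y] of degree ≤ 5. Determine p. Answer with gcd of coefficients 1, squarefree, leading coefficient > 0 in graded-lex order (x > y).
Degree: the shape is more complex than any degree-3 curve, so deg p = 4.
Checking where it meets the axes: one x-axis crossing is at x = 0; every point of the y-axis in the box is on the curve.
Assembling these constraints gives the stated polynomial.

2*x^2*y^2 - 3*x^3 - x^2*y - 3*x*y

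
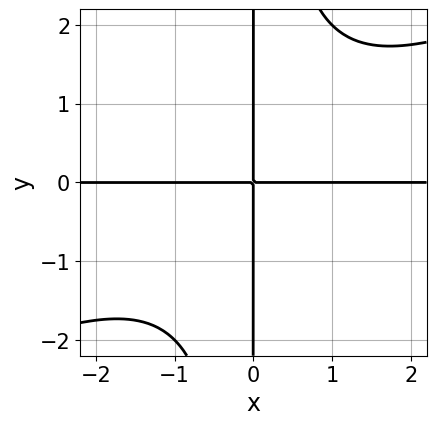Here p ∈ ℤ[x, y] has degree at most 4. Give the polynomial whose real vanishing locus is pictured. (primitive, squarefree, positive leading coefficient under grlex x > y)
First, degree: no degree-3 curve has this shape, so deg p = 4.
Then, reading off the gridlines: the visible x-axis segment lies entirely on the curve; the visible y-axis segment lies entirely on the curve.
Finally, assembling these constraints gives the stated polynomial.

x^3*y - 2*x^2*y^2 + 3*x*y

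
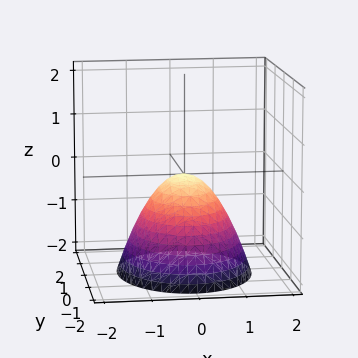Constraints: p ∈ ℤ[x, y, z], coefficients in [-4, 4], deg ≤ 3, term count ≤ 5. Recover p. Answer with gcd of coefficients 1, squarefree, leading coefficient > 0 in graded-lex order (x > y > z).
3*x^2 + 2*y^2 + 3*z

First, deg p = 2. A single bowl opening along one axis; a quadric.
Next, symmetries: mirror symmetry x ↦ −x ⇒ only even powers of x; mirror symmetry y ↦ −y ⇒ only even powers of y.
Then, from the visible intercepts: it crosses the y-axis at the gridline y = 0; it meets the z-axis at z = 0 (among the integer gridlines); it meets the x-axis at x = 0 (among the integer gridlines).
Finally, the integer polynomial consistent with all of this is the stated p.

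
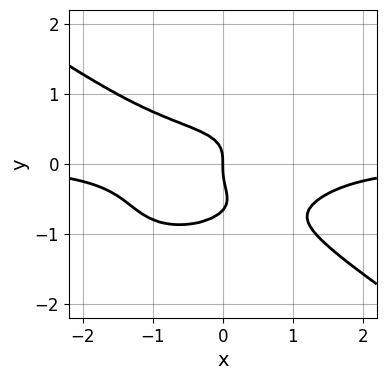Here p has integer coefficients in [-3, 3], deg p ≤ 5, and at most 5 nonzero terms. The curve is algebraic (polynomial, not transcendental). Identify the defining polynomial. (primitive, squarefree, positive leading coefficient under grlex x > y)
x^3*y + 3*y^4 + 2*y^3 + x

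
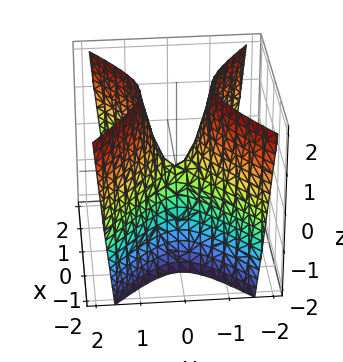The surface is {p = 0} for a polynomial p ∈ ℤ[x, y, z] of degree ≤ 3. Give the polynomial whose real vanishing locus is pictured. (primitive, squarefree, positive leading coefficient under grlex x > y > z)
First, degree: a saddle surface; a quadric, so deg p = 2.
Then, symmetries: mirror symmetry x ↦ −x ⇒ only even powers of x; it's symmetric under y → −y, forcing even powers of y.
Then, from the axis intercepts and sections: it meets the y-axis at y = 0 (among the integer gridlines); it crosses the x-axis at the gridline x = 0.
Finally, the integer polynomial consistent with all of this is the stated p.

2*x^2 - 3*y^2 + z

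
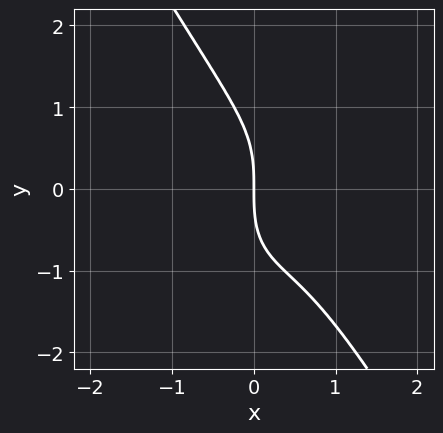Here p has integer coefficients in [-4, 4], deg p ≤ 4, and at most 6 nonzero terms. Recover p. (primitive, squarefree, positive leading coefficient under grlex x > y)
First, degree: no degree-2 curve has this shape, so deg p = 3.
Next, from the visible intercepts: it crosses the y-axis at the gridline y = 0; it meets the x-axis at x = 0 (among the integer gridlines).
Finally, matching integer coefficients to the picture gives p.

3*x^3 - x^2*y + y^3 - 3*x^2 + 3*x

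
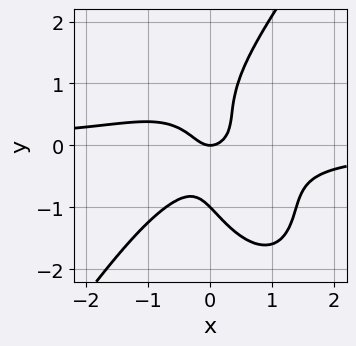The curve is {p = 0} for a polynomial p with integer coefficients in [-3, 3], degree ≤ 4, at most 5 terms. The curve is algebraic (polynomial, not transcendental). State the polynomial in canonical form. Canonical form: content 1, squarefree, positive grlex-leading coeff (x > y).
(a) The degree is 4 — a generic line meets the curve in up to 4 points.
(b) From the visible intercepts: it crosses the x-axis at the gridline x = 0; among the integer gridlines, it crosses the y-axis at y ∈ {-1, 0}.
(c) Together with the visible shape, these determine p as stated.

3*x^3*y - y^4 + 3*x*y^2 + 2*x^2 - y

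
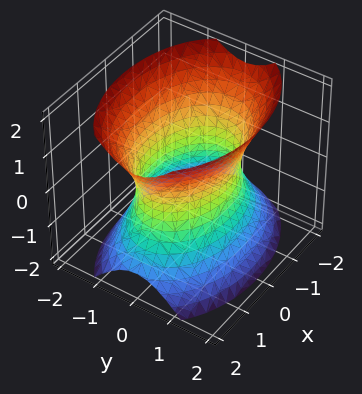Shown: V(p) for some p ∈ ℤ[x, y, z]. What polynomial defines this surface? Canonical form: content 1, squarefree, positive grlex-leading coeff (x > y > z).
x^2 + 2*y^2 - z^2 - 2

(a) deg p = 2. One connected sheet with a waist; a quadric.
(b) Symmetries: it's symmetric under x → −x, forcing even powers of x; it's symmetric under y → −y, forcing even powers of y; it's symmetric under z → −z, forcing even powers of z.
(c) Observable constraints: it misses every integer gridline on the z-axis; among the integer gridlines, it crosses the y-axis at y ∈ {-1, 1}.
(d) Assembling these constraints gives the stated polynomial.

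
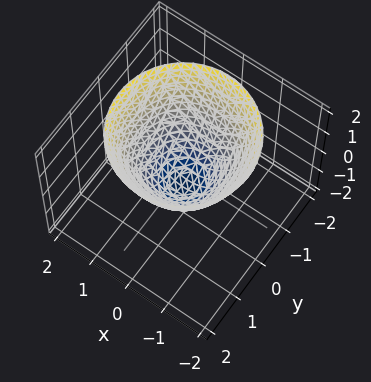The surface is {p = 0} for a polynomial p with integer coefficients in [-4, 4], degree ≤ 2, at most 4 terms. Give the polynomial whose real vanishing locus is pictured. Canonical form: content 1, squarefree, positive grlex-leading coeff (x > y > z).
3*x^2 + 3*y^2 - 3*z - 2

1. deg p = 2.
2. Symmetry: the surface is invariant under rotation about z: p = q(x² + y², z).
3. Checking where it meets the axes: a circular section at z = 0 has radius between 0 and 1.
4. Solving for integer coefficients yields p as stated.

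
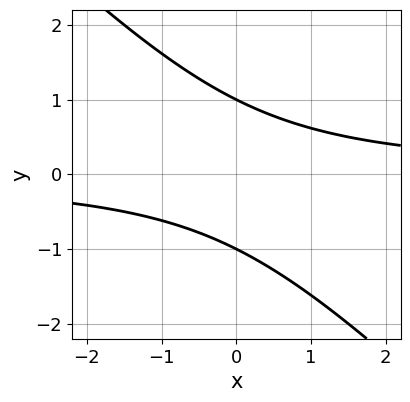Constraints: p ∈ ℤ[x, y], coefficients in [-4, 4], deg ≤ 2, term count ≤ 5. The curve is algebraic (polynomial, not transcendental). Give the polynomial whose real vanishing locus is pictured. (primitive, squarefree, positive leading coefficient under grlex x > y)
First, the degree is 2 — a generic line meets the curve in up to 2 points.
Then, from the visible intercepts: among the integer gridlines, it crosses the y-axis at y ∈ {-1, 1}; the curve avoids every integer x-axis point in the box.
Finally, solving for integer coefficients yields p as stated.

x*y + y^2 - 1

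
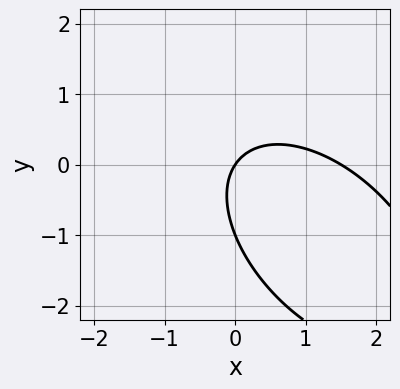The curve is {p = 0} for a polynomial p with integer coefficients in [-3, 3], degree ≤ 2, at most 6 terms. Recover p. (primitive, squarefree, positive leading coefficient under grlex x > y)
2*x^2 + 2*x*y + 2*y^2 - 3*x + 2*y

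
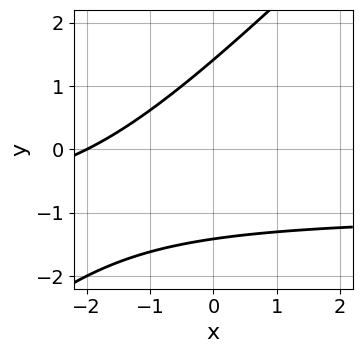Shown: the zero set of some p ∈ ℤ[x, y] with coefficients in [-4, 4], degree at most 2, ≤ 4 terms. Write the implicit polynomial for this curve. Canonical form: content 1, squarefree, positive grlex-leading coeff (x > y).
x*y - y^2 + x + 2

1. deg p = 2. The shape is more complex than any degree-1 curve.
2. Observable constraints: it crosses the x-axis at the gridline x = -2.
3. Assembling these constraints gives the stated polynomial.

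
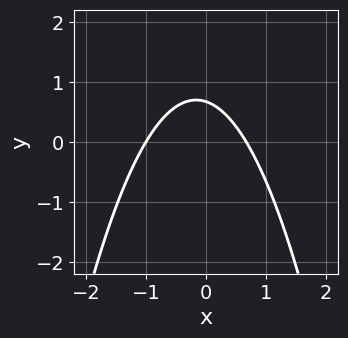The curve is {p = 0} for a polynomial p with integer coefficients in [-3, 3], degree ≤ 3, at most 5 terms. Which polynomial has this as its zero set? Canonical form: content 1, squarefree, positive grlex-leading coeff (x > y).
First, deg p = 2. The shape is more complex than any degree-1 curve.
Then, reading off the gridlines: one x-axis crossing is at x = -1.
Finally, assembling these constraints gives the stated polynomial.

3*x^2 + x + 3*y - 2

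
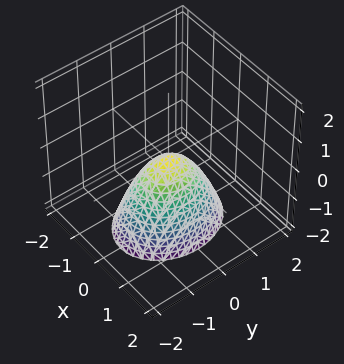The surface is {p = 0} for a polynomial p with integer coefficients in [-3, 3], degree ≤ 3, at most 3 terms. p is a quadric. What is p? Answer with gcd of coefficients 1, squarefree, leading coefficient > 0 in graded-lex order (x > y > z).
(a) The degree is 2 — a paraboloid; a quadric.
(b) Symmetries: it's symmetric under y → −y, forcing even powers of y; the x ↦ −x reflection is a symmetry, so x appears only in even powers.
(c) From the visible intercepts: it meets the y-axis at y = 0 (among the integer gridlines); it crosses the x-axis at the gridline x = 0; it meets the z-axis at z = 0 (among the integer gridlines).
(d) Matching integer coefficients to the picture gives p.

3*x^2 + 2*y^2 + 2*z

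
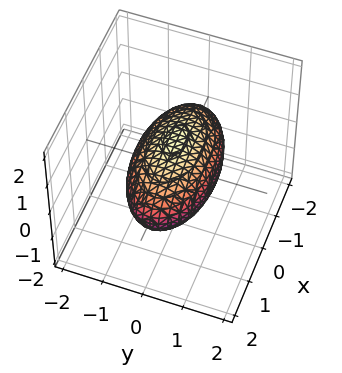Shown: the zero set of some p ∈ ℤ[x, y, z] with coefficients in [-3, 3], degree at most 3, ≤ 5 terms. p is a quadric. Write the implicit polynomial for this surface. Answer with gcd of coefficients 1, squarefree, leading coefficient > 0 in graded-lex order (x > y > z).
First, deg p = 2. Bounded and convex; a quadric.
Then, symmetries: it's symmetric under y → −y, forcing even powers of y; mirror symmetry x ↦ −x ⇒ only even powers of x; mirror symmetry z ↦ −z ⇒ only even powers of z.
Then, observable constraints: the y-axis gridline crossings are at y ∈ {-1, 1}; among the integer gridlines, it crosses the z-axis at z ∈ {-1, 1}.
Finally, assembling these constraints gives the stated polynomial.

x^2 + 3*y^2 + 3*z^2 - 3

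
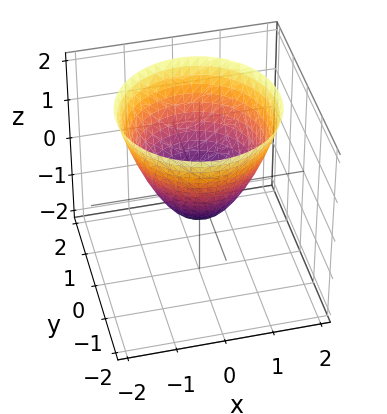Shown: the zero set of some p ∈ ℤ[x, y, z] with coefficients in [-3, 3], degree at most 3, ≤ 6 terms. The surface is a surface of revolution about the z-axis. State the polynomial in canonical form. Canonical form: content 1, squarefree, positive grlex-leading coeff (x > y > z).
3*x^2 + 3*y^2 - 3*z - 2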